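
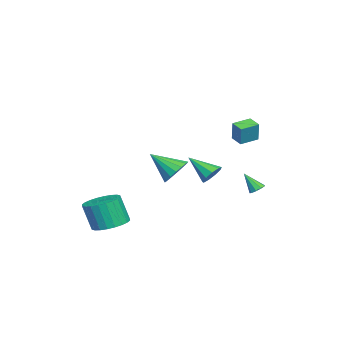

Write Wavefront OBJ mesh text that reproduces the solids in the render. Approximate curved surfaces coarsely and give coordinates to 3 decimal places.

v 3.078 -3.025 -2.453
v 4.028 -2.571 -2.262
v 3.952 -3.101 -0.617
v 3.002 -3.555 -0.807
v 3.768 -2.257 -2.173
v 3.692 -2.786 -0.528
v 3.403 -2.059 -2.126
v 3.327 -2.589 -0.481
v 2.989 -2.009 -2.13
v 2.912 -2.539 -0.484
v 2.588 -2.113 -2.182
v 2.511 -2.643 -0.537
v 2.262 -2.357 -2.275
v 2.185 -2.886 -0.63
v 2.06 -2.702 -2.396
v 1.983 -3.231 -0.751
v 2.013 -3.096 -2.525
v 1.936 -3.626 -0.88
v 2.128 -3.479 -2.643
v 2.052 -4.009 -0.998
v 2.388 -3.794 -2.732
v 2.312 -4.323 -1.087
v 2.753 -3.991 -2.779
v 2.677 -4.521 -1.134
v 3.168 -4.041 -2.776
v 3.091 -4.571 -1.13
v 3.569 -3.937 -2.723
v 3.492 -4.467 -1.078
v 3.895 -3.694 -2.63
v 3.818 -4.223 -0.985
v 4.097 -3.349 -2.509
v 4.02 -3.878 -0.864
v 4.144 -2.954 -2.38
v 4.067 -3.484 -0.735
v 0.298 2.936 3.243
v 0.658 3.02 4.427
v -0.436 3.765 3.408
v -0.077 3.849 4.592
v 0.877 3.491 3.028
v 1.236 3.575 4.212
v 0.142 4.32 3.193
v 0.502 4.404 4.377
v 1.628 0.214 1.04
v 2.079 -0.328 0.418
v 1.432 -1.254 2.18
v 2.408 -0.169 0.681
v 2.558 0.078 1.025
v 2.496 0.357 1.373
v 2.234 0.603 1.644
v 1.834 0.76 1.777
v 1.387 0.792 1.741
v 0.995 0.691 1.545
v 0.748 0.482 1.232
v 0.703 0.211 0.876
v 0.87 -0.059 0.557
v 1.21 -0.266 0.349
v 1.647 -0.364 0.299
v -2.947 1.326 -0.728
v -2.712 1.722 -0.11
v -3.393 -0.086 0.348
v -3.223 1.815 -0.2
v -3.605 1.679 -0.537
v -3.679 1.378 -0.962
v -3.411 1.053 -1.278
v -2.926 0.856 -1.337
v -2.451 0.879 -1.11
v -2.209 1.111 -0.704
v -2.312 1.444 -0.309
v -2.784 3.888 -1.579
v -2.369 3.628 -1.721
v -2.896 3.112 -0.481
v -2.277 3.898 -1.521
v -2.423 4.164 -1.348
v -2.738 4.301 -1.283
v -3.074 4.244 -1.358
v -3.274 4.021 -1.536
v -3.245 3.736 -1.734
v -3.001 3.522 -1.86
v -2.654 3.479 -1.855
f 2 1 5
f 2 5 3
f 3 5 6
f 3 6 4
f 5 1 7
f 5 7 6
f 6 7 8
f 6 8 4
f 7 1 9
f 7 9 8
f 8 9 10
f 8 10 4
f 9 1 11
f 9 11 10
f 10 11 12
f 10 12 4
f 11 1 13
f 11 13 12
f 12 13 14
f 12 14 4
f 13 1 15
f 13 15 14
f 14 15 16
f 14 16 4
f 15 1 17
f 15 17 16
f 16 17 18
f 16 18 4
f 17 1 19
f 17 19 18
f 18 19 20
f 18 20 4
f 19 1 21
f 19 21 20
f 20 21 22
f 20 22 4
f 21 1 23
f 21 23 22
f 22 23 24
f 22 24 4
f 23 1 25
f 23 25 24
f 24 25 26
f 24 26 4
f 25 1 27
f 25 27 26
f 26 27 28
f 26 28 4
f 27 1 29
f 27 29 28
f 28 29 30
f 28 30 4
f 29 1 31
f 29 31 30
f 30 31 32
f 30 32 4
f 31 1 33
f 31 33 32
f 32 33 34
f 32 34 4
f 33 1 2
f 33 2 34
f 34 2 3
f 34 3 4
f 36 38 35
f 39 36 35
f 35 38 37
f 37 39 35
f 36 42 38
f 40 36 39
f 40 42 36
f 38 42 37
f 41 39 37
f 37 42 41
f 41 40 39
f 42 40 41
f 44 43 46
f 44 46 45
f 46 43 47
f 46 47 45
f 47 43 48
f 47 48 45
f 48 43 49
f 48 49 45
f 49 43 50
f 49 50 45
f 50 43 51
f 50 51 45
f 51 43 52
f 51 52 45
f 52 43 53
f 52 53 45
f 53 43 54
f 53 54 45
f 54 43 55
f 54 55 45
f 55 43 56
f 55 56 45
f 56 43 57
f 56 57 45
f 57 43 44
f 57 44 45
f 59 58 61
f 59 61 60
f 61 58 62
f 61 62 60
f 62 58 63
f 62 63 60
f 63 58 64
f 63 64 60
f 64 58 65
f 64 65 60
f 65 58 66
f 65 66 60
f 66 58 67
f 66 67 60
f 67 58 68
f 67 68 60
f 68 58 59
f 68 59 60
f 70 69 72
f 70 72 71
f 72 69 73
f 72 73 71
f 73 69 74
f 73 74 71
f 74 69 75
f 74 75 71
f 75 69 76
f 75 76 71
f 76 69 77
f 76 77 71
f 77 69 78
f 77 78 71
f 78 69 79
f 78 79 71
f 79 69 70
f 79 70 71



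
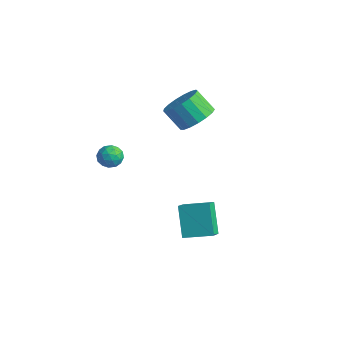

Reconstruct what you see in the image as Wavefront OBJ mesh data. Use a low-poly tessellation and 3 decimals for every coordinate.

v 1.032 0.308 2.061
v 1.722 0.67 2.766
v 0.837 0.293 3.824
v 0.148 -0.068 3.119
v 1.432 1.068 2.665
v 0.547 0.691 3.724
v 1.051 1.292 2.427
v 0.166 0.916 3.485
v 0.666 1.291 2.104
v -0.219 0.914 3.162
v 0.364 1.065 1.772
v -0.521 0.688 2.83
v 0.216 0.665 1.505
v -0.669 0.288 2.564
v 0.255 0.184 1.366
v -0.63 -0.193 2.425
v 0.472 -0.269 1.386
v -0.413 -0.646 2.445
v 0.817 -0.59 1.561
v -0.068 -0.966 2.619
v 1.212 -0.704 1.85
v 0.327 -1.081 2.908
v 1.565 -0.587 2.188
v 0.681 -0.964 3.246
v 1.797 -0.265 2.496
v 0.912 -0.642 3.554
v 1.853 0.189 2.705
v 0.968 -0.188 3.763
v 2.134 -1.499 -2.877
v 2.645 -2.235 -2.274
v 3.242 -0.443 -2.525
v 3.752 -1.18 -1.922
v 3.128 -2.04 -4.378
v 3.638 -2.777 -3.775
v 4.235 -0.985 -4.026
v 4.746 -1.721 -3.423
v -1.259 -3.259 0.216
v -0.808 -3.229 -0.338
v -0.772 -4.251 0.558
v -0.321 -4.221 0.004
v -0.262 -3.75 0.539
v -0.563 -3.137 0.328
v -1.017 -4.343 -0.108
v -1.318 -3.73 -0.319
v -0.659 -3.898 -0.538
v -0.192 -3.532 -0.139
v -1.388 -3.948 0.359
v -0.921 -3.582 0.758
v -1.077 -3.157 -0.091
v -0.503 -4.323 0.311
v -0.469 -4.047 0.625
v -0.204 -4.028 0.299
v -0.933 -3.103 0.3
v -0.668 -3.085 -0.025
v -0.347 -3.391 0.49
v -0.912 -4.395 0.245
v -0.647 -4.377 -0.08
v -1.376 -3.452 -0.079
v -1.111 -3.433 -0.405
v -1.233 -4.089 -0.27
v -0.724 -3.533 -0.534
v -0.437 -4.116 -0.334
v -0.846 -4.188 -0.399
v -1.023 -3.827 -0.523
v -0.449 -3.317 -0.299
v -0.163 -3.9 -0.099
v -0.128 -3.624 0.216
v -0.305 -3.263 0.092
v -0.361 -3.711 -0.417
v -1.417 -3.58 0.319
v -1.131 -4.163 0.519
v -1.275 -4.217 0.128
v -1.452 -3.856 0.004
v -1.143 -3.364 0.554
v -0.856 -3.947 0.754
v -0.557 -3.653 0.743
v -0.734 -3.292 0.619
v -1.219 -3.769 0.637
f 2 1 5
f 2 5 3
f 3 5 6
f 3 6 4
f 5 1 7
f 5 7 6
f 6 7 8
f 6 8 4
f 7 1 9
f 7 9 8
f 8 9 10
f 8 10 4
f 9 1 11
f 9 11 10
f 10 11 12
f 10 12 4
f 11 1 13
f 11 13 12
f 12 13 14
f 12 14 4
f 13 1 15
f 13 15 14
f 14 15 16
f 14 16 4
f 15 1 17
f 15 17 16
f 16 17 18
f 16 18 4
f 17 1 19
f 17 19 18
f 18 19 20
f 18 20 4
f 19 1 21
f 19 21 20
f 20 21 22
f 20 22 4
f 21 1 23
f 21 23 22
f 22 23 24
f 22 24 4
f 23 1 25
f 23 25 24
f 24 25 26
f 24 26 4
f 25 1 27
f 25 27 26
f 26 27 28
f 26 28 4
f 27 1 2
f 27 2 28
f 28 2 3
f 28 3 4
f 30 32 29
f 33 30 29
f 29 32 31
f 31 33 29
f 30 36 32
f 34 30 33
f 34 36 30
f 32 36 31
f 35 33 31
f 31 36 35
f 35 34 33
f 36 34 35
f 37 74 53
f 74 48 77
f 53 77 42
f 74 77 53
f 37 53 49
f 53 42 54
f 49 54 38
f 53 54 49
f 37 49 58
f 49 38 59
f 58 59 44
f 49 59 58
f 37 58 70
f 58 44 73
f 70 73 47
f 58 73 70
f 37 70 74
f 70 47 78
f 74 78 48
f 70 78 74
f 38 54 65
f 54 42 68
f 65 68 46
f 54 68 65
f 42 77 55
f 77 48 76
f 55 76 41
f 77 76 55
f 48 78 75
f 78 47 71
f 75 71 39
f 78 71 75
f 47 73 72
f 73 44 60
f 72 60 43
f 73 60 72
f 44 59 64
f 59 38 61
f 64 61 45
f 59 61 64
f 40 66 52
f 66 46 67
f 52 67 41
f 66 67 52
f 40 52 50
f 52 41 51
f 50 51 39
f 52 51 50
f 40 50 57
f 50 39 56
f 57 56 43
f 50 56 57
f 40 57 62
f 57 43 63
f 62 63 45
f 57 63 62
f 40 62 66
f 62 45 69
f 66 69 46
f 62 69 66
f 41 67 55
f 67 46 68
f 55 68 42
f 67 68 55
f 39 51 75
f 51 41 76
f 75 76 48
f 51 76 75
f 43 56 72
f 56 39 71
f 72 71 47
f 56 71 72
f 45 63 64
f 63 43 60
f 64 60 44
f 63 60 64
f 46 69 65
f 69 45 61
f 65 61 38
f 69 61 65



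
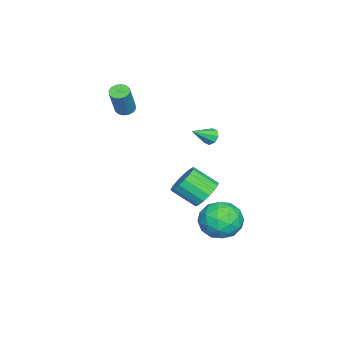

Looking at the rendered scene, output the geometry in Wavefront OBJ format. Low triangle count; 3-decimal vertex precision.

v 3.681 2.978 -1.724
v 4.596 3.084 -1.098
v 3.044 1.736 -0.582
v 3.959 1.842 0.044
v 3.219 2.674 -0.007
v 3.613 3.442 -0.713
v 4.027 1.378 -0.967
v 4.421 2.146 -1.673
v 4.81 2.096 -0.63
v 4.311 2.897 -0.037
v 3.329 1.923 -1.643
v 2.83 2.724 -1.05
v 4.194 3.14 -1.511
v 3.446 1.68 -0.169
v 3.011 2.169 -0.199
v 3.549 2.232 0.169
v 3.616 3.35 -1.285
v 4.154 3.413 -0.917
v 3.345 3.172 -0.276
v 3.486 1.407 -0.763
v 4.024 1.47 -0.395
v 4.091 2.588 -1.849
v 4.629 2.651 -1.481
v 4.295 1.648 -1.404
v 4.858 2.622 -0.868
v 4.484 1.892 -0.197
v 4.524 1.619 -0.791
v 4.755 2.07 -1.206
v 4.565 3.093 -0.519
v 4.191 2.362 0.152
v 3.756 2.851 0.122
v 3.987 3.303 -0.293
v 4.691 2.511 -0.244
v 3.449 2.458 -1.832
v 3.075 1.727 -1.161
v 3.653 1.517 -1.387
v 3.884 1.969 -1.802
v 3.156 2.928 -1.483
v 2.782 2.198 -0.812
v 2.885 2.75 -0.474
v 3.116 3.201 -0.889
v 2.949 2.309 -1.436
v 0.301 0.847 2.462
v 0.666 1.162 2.329
v 1.139 0.173 3.158
v 0.488 1.271 2.649
v 0.2 1.132 2.86
v -0.028 0.826 2.838
v -0.063 0.532 2.596
v 0.115 0.422 2.276
v 0.402 0.561 2.064
v 0.63 0.868 2.086
v -0.937 0.301 -2.338
v -0.556 0.805 -1.697
v -0.482 -0.417 -0.78
v -0.863 -0.921 -1.422
v -0.978 0.839 -1.618
v -0.904 -0.383 -0.701
v -1.391 0.75 -1.704
v -1.317 -0.473 -0.787
v -1.7 0.558 -1.935
v -1.626 -0.665 -1.018
v -1.833 0.307 -2.259
v -1.759 -0.916 -1.342
v -1.762 0.055 -2.601
v -1.688 -1.168 -1.684
v -1.501 -0.141 -2.882
v -1.427 -1.363 -1.965
v -1.112 -0.235 -3.04
v -1.038 -1.458 -2.123
v -0.682 -0.207 -3.036
v -0.608 -1.429 -2.119
v -0.31 -0.062 -2.873
v -0.236 -1.284 -1.956
v -0.083 0.166 -2.587
v -0.009 -1.056 -1.67
v -0.051 0.425 -2.245
v 0.023 -0.797 -1.328
v -0.222 0.656 -1.923
v -0.148 -0.567 -1.006
v -1.045 -3.856 2.897
v -0.773 -4.275 2.754
v 0.078 -4.263 4.34
v -0.195 -3.844 4.483
v -0.625 -4.065 2.673
v 0.226 -4.053 4.259
v -0.59 -3.798 2.652
v 0.261 -3.787 4.239
v -0.677 -3.548 2.697
v 0.174 -3.536 4.283
v -0.863 -3.379 2.795
v -0.012 -3.368 4.382
v -1.097 -3.339 2.921
v -0.247 -3.328 4.507
v -1.318 -3.437 3.04
v -0.467 -3.425 4.626
v -1.466 -3.647 3.121
v -0.615 -3.635 4.707
v -1.501 -3.913 3.141
v -0.65 -3.902 4.728
v -1.414 -4.164 3.097
v -0.563 -4.152 4.683
v -1.228 -4.332 2.998
v -0.377 -4.321 4.585
v -0.993 -4.372 2.873
v -0.143 -4.361 4.459
f 1 38 17
f 38 12 41
f 17 41 6
f 38 41 17
f 1 17 13
f 17 6 18
f 13 18 2
f 17 18 13
f 1 13 22
f 13 2 23
f 22 23 8
f 13 23 22
f 1 22 34
f 22 8 37
f 34 37 11
f 22 37 34
f 1 34 38
f 34 11 42
f 38 42 12
f 34 42 38
f 2 18 29
f 18 6 32
f 29 32 10
f 18 32 29
f 6 41 19
f 41 12 40
f 19 40 5
f 41 40 19
f 12 42 39
f 42 11 35
f 39 35 3
f 42 35 39
f 11 37 36
f 37 8 24
f 36 24 7
f 37 24 36
f 8 23 28
f 23 2 25
f 28 25 9
f 23 25 28
f 4 30 16
f 30 10 31
f 16 31 5
f 30 31 16
f 4 16 14
f 16 5 15
f 14 15 3
f 16 15 14
f 4 14 21
f 14 3 20
f 21 20 7
f 14 20 21
f 4 21 26
f 21 7 27
f 26 27 9
f 21 27 26
f 4 26 30
f 26 9 33
f 30 33 10
f 26 33 30
f 5 31 19
f 31 10 32
f 19 32 6
f 31 32 19
f 3 15 39
f 15 5 40
f 39 40 12
f 15 40 39
f 7 20 36
f 20 3 35
f 36 35 11
f 20 35 36
f 9 27 28
f 27 7 24
f 28 24 8
f 27 24 28
f 10 33 29
f 33 9 25
f 29 25 2
f 33 25 29
f 44 43 46
f 44 46 45
f 46 43 47
f 46 47 45
f 47 43 48
f 47 48 45
f 48 43 49
f 48 49 45
f 49 43 50
f 49 50 45
f 50 43 51
f 50 51 45
f 51 43 52
f 51 52 45
f 52 43 44
f 52 44 45
f 54 53 57
f 54 57 55
f 55 57 58
f 55 58 56
f 57 53 59
f 57 59 58
f 58 59 60
f 58 60 56
f 59 53 61
f 59 61 60
f 60 61 62
f 60 62 56
f 61 53 63
f 61 63 62
f 62 63 64
f 62 64 56
f 63 53 65
f 63 65 64
f 64 65 66
f 64 66 56
f 65 53 67
f 65 67 66
f 66 67 68
f 66 68 56
f 67 53 69
f 67 69 68
f 68 69 70
f 68 70 56
f 69 53 71
f 69 71 70
f 70 71 72
f 70 72 56
f 71 53 73
f 71 73 72
f 72 73 74
f 72 74 56
f 73 53 75
f 73 75 74
f 74 75 76
f 74 76 56
f 75 53 77
f 75 77 76
f 76 77 78
f 76 78 56
f 77 53 79
f 77 79 78
f 78 79 80
f 78 80 56
f 79 53 54
f 79 54 80
f 80 54 55
f 80 55 56
f 82 81 85
f 82 85 83
f 83 85 86
f 83 86 84
f 85 81 87
f 85 87 86
f 86 87 88
f 86 88 84
f 87 81 89
f 87 89 88
f 88 89 90
f 88 90 84
f 89 81 91
f 89 91 90
f 90 91 92
f 90 92 84
f 91 81 93
f 91 93 92
f 92 93 94
f 92 94 84
f 93 81 95
f 93 95 94
f 94 95 96
f 94 96 84
f 95 81 97
f 95 97 96
f 96 97 98
f 96 98 84
f 97 81 99
f 97 99 98
f 98 99 100
f 98 100 84
f 99 81 101
f 99 101 100
f 100 101 102
f 100 102 84
f 101 81 103
f 101 103 102
f 102 103 104
f 102 104 84
f 103 81 105
f 103 105 104
f 104 105 106
f 104 106 84
f 105 81 82
f 105 82 106
f 106 82 83
f 106 83 84



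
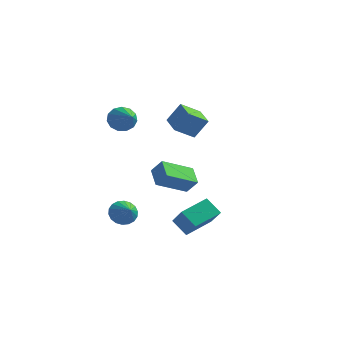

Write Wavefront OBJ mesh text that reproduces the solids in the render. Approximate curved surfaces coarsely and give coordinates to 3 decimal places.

v 0.958 -1.842 -4.47
v 0.112 -1.809 -3.677
v 1.52 -0.342 -3.933
v 0.674 -0.308 -3.14
v 1.986 -2.632 -3.34
v 1.14 -2.598 -2.547
v 2.548 -1.131 -2.803
v 1.702 -1.098 -2.01
v -1.921 1.628 1.236
v -1.317 2.041 2.383
v -3.018 2.612 1.46
v -2.413 3.025 2.606
v -1.247 2.535 0.554
v -0.642 2.948 1.7
v -2.343 3.519 0.777
v -1.739 3.932 1.924
v -3.153 -1.412 2.677
v -2.632 -1.122 2.129
v -1.747 -2.568 3.403
v -2.598 -0.851 2.494
v -2.74 -0.758 2.918
v -3.014 -0.873 3.265
v -3.331 -1.158 3.425
v -3.593 -1.525 3.347
v -3.714 -1.855 3.057
v -3.658 -2.045 2.646
v -3.441 -2.034 2.244
v -3.133 -1.825 1.98
v -2.831 -1.485 1.937
v -1.974 -3.145 -3.094
v -1.427 -2.675 -3.417
v -1.166 -3.695 -2.526
v -1.516 -2.503 -3.124
v -1.695 -2.457 -2.825
v -1.93 -2.548 -2.58
v -2.173 -2.757 -2.436
v -2.377 -3.043 -2.423
v -2.501 -3.349 -2.542
v -2.521 -3.615 -2.771
v -2.432 -3.788 -3.064
v -2.253 -3.834 -3.363
v -2.018 -3.743 -3.609
v -1.775 -3.534 -3.753
v -1.571 -3.248 -3.766
v -1.447 -2.941 -3.646
v 0.925 -4.619 -0.023
v 0.189 -3.891 0.543
v 1.779 -3.134 -0.822
v 1.043 -2.406 -0.255
v 1.537 -4.574 0.715
v 0.801 -3.846 1.282
v 2.391 -3.089 -0.083
v 1.655 -2.361 0.483
f 2 4 1
f 5 2 1
f 1 4 3
f 3 5 1
f 2 8 4
f 6 2 5
f 6 8 2
f 4 8 3
f 7 5 3
f 3 8 7
f 7 6 5
f 8 6 7
f 10 12 9
f 13 10 9
f 9 12 11
f 11 13 9
f 10 16 12
f 14 10 13
f 14 16 10
f 12 16 11
f 15 13 11
f 11 16 15
f 15 14 13
f 16 14 15
f 18 17 20
f 18 20 19
f 20 17 21
f 20 21 19
f 21 17 22
f 21 22 19
f 22 17 23
f 22 23 19
f 23 17 24
f 23 24 19
f 24 17 25
f 24 25 19
f 25 17 26
f 25 26 19
f 26 17 27
f 26 27 19
f 27 17 28
f 27 28 19
f 28 17 29
f 28 29 19
f 29 17 18
f 29 18 19
f 31 30 33
f 31 33 32
f 33 30 34
f 33 34 32
f 34 30 35
f 34 35 32
f 35 30 36
f 35 36 32
f 36 30 37
f 36 37 32
f 37 30 38
f 37 38 32
f 38 30 39
f 38 39 32
f 39 30 40
f 39 40 32
f 40 30 41
f 40 41 32
f 41 30 42
f 41 42 32
f 42 30 43
f 42 43 32
f 43 30 44
f 43 44 32
f 44 30 45
f 44 45 32
f 45 30 31
f 45 31 32
f 47 49 46
f 50 47 46
f 46 49 48
f 48 50 46
f 47 53 49
f 51 47 50
f 51 53 47
f 49 53 48
f 52 50 48
f 48 53 52
f 52 51 50
f 53 51 52



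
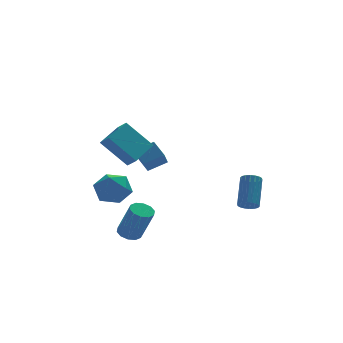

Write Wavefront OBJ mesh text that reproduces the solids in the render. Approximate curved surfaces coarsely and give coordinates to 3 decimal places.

v 3.012 -2.747 -3.673
v 3.494 -3.12 -3.564
v 4.171 -1.807 -2.057
v 3.688 -1.433 -2.167
v 3.592 -2.949 -3.757
v 4.268 -1.636 -2.25
v 3.575 -2.737 -3.934
v 4.251 -1.424 -2.427
v 3.446 -2.528 -4.059
v 4.122 -1.215 -2.552
v 3.231 -2.362 -4.107
v 3.907 -1.048 -2.6
v 2.973 -2.271 -4.07
v 3.649 -0.958 -2.563
v 2.723 -2.275 -3.954
v 3.399 -0.962 -2.447
v 2.529 -2.373 -3.783
v 3.206 -1.06 -2.276
v 2.432 -2.544 -3.59
v 3.108 -1.231 -2.083
v 2.449 -2.756 -3.413
v 3.125 -1.443 -1.906
v 2.578 -2.965 -3.288
v 3.254 -1.652 -1.781
v 2.793 -3.132 -3.24
v 3.469 -1.818 -1.733
v 3.051 -3.222 -3.277
v 3.727 -1.909 -1.77
v 3.301 -3.218 -3.393
v 3.977 -1.905 -1.886
v -3.942 -2.93 -4.706
v -3.417 -3.325 -5
v -2.933 -4.146 -3.028
v -3.458 -3.75 -2.734
v -3.243 -2.934 -4.879
v -2.759 -3.755 -2.907
v -3.336 -2.541 -4.693
v -2.852 -3.361 -2.721
v -3.661 -2.296 -4.511
v -3.177 -3.117 -2.539
v -4.093 -2.293 -4.404
v -3.609 -3.114 -2.432
v -4.467 -2.534 -4.412
v -3.983 -3.355 -2.44
v -4.641 -2.925 -4.533
v -4.157 -3.746 -2.561
v -4.548 -3.319 -4.719
v -4.064 -4.139 -2.747
v -4.223 -3.563 -4.901
v -3.739 -4.384 -2.929
v -3.791 -3.566 -5.008
v -3.307 -4.387 -3.036
v -4.262 2.837 -3.265
v -3.303 3.407 -2.745
v -3.017 1.793 -4.415
v -2.058 2.363 -3.895
v -2.729 1.567 -3.24
v -3.499 2.212 -2.529
v -2.821 2.988 -4.631
v -3.591 3.633 -3.92
v -2.413 3.501 -3.589
v -2.356 2.622 -2.73
v -3.964 2.578 -4.43
v -3.907 1.699 -3.571
v -5.048 -1.317 1.584
v -4.758 -1.949 2.107
v -3.696 -0.193 2.192
v -3.406 -0.826 2.714
v -3.734 -2.034 -0.014
v -3.444 -2.667 0.508
v -2.382 -0.911 0.593
v -2.092 -1.543 1.116
v -1.323 1.835 -2.135
v -1.769 1.106 -1.265
v -1.606 2.852 -1.429
v -2.052 2.123 -0.558
v -0.148 1.777 -1.582
v -0.594 1.048 -0.711
v -0.431 2.794 -0.875
v -0.877 2.065 -0.005
f 2 1 5
f 2 5 3
f 3 5 6
f 3 6 4
f 5 1 7
f 5 7 6
f 6 7 8
f 6 8 4
f 7 1 9
f 7 9 8
f 8 9 10
f 8 10 4
f 9 1 11
f 9 11 10
f 10 11 12
f 10 12 4
f 11 1 13
f 11 13 12
f 12 13 14
f 12 14 4
f 13 1 15
f 13 15 14
f 14 15 16
f 14 16 4
f 15 1 17
f 15 17 16
f 16 17 18
f 16 18 4
f 17 1 19
f 17 19 18
f 18 19 20
f 18 20 4
f 19 1 21
f 19 21 20
f 20 21 22
f 20 22 4
f 21 1 23
f 21 23 22
f 22 23 24
f 22 24 4
f 23 1 25
f 23 25 24
f 24 25 26
f 24 26 4
f 25 1 27
f 25 27 26
f 26 27 28
f 26 28 4
f 27 1 29
f 27 29 28
f 28 29 30
f 28 30 4
f 29 1 2
f 29 2 30
f 30 2 3
f 30 3 4
f 32 31 35
f 32 35 33
f 33 35 36
f 33 36 34
f 35 31 37
f 35 37 36
f 36 37 38
f 36 38 34
f 37 31 39
f 37 39 38
f 38 39 40
f 38 40 34
f 39 31 41
f 39 41 40
f 40 41 42
f 40 42 34
f 41 31 43
f 41 43 42
f 42 43 44
f 42 44 34
f 43 31 45
f 43 45 44
f 44 45 46
f 44 46 34
f 45 31 47
f 45 47 46
f 46 47 48
f 46 48 34
f 47 31 49
f 47 49 48
f 48 49 50
f 48 50 34
f 49 31 51
f 49 51 50
f 50 51 52
f 50 52 34
f 51 31 32
f 51 32 52
f 52 32 33
f 52 33 34
f 53 64 58
f 53 58 54
f 53 54 60
f 53 60 63
f 53 63 64
f 54 58 62
f 58 64 57
f 64 63 55
f 63 60 59
f 60 54 61
f 56 62 57
f 56 57 55
f 56 55 59
f 56 59 61
f 56 61 62
f 57 62 58
f 55 57 64
f 59 55 63
f 61 59 60
f 62 61 54
f 66 68 65
f 69 66 65
f 65 68 67
f 67 69 65
f 66 72 68
f 70 66 69
f 70 72 66
f 68 72 67
f 71 69 67
f 67 72 71
f 71 70 69
f 72 70 71
f 74 76 73
f 77 74 73
f 73 76 75
f 75 77 73
f 74 80 76
f 78 74 77
f 78 80 74
f 76 80 75
f 79 77 75
f 75 80 79
f 79 78 77
f 80 78 79



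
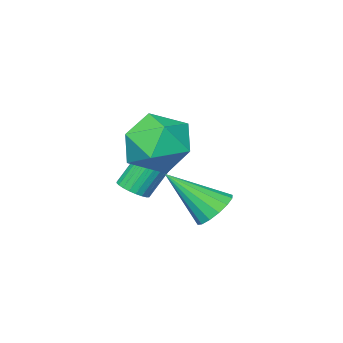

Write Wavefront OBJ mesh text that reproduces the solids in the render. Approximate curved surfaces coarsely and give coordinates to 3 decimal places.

v -2.073 -0.186 -0.994
v -1.615 -0.031 -0.753
v -2.45 0.241 0.656
v -2.907 0.086 0.414
v -1.685 0.153 -0.83
v -2.52 0.424 0.579
v -1.814 0.284 -0.932
v -2.649 0.556 0.477
v -1.983 0.344 -1.043
v -2.818 0.616 0.365
v -2.165 0.324 -1.147
v -3 0.595 0.262
v -2.333 0.226 -1.228
v -3.168 0.497 0.181
v -2.461 0.065 -1.273
v -3.296 0.336 0.136
v -2.531 -0.134 -1.276
v -3.365 0.137 0.133
v -2.53 -0.341 -1.236
v -3.365 -0.069 0.173
v -2.46 -0.524 -1.159
v -3.295 -0.253 0.25
v -2.331 -0.656 -1.057
v -3.166 -0.384 0.352
v -2.162 -0.716 -0.945
v -2.997 -0.444 0.463
v -1.98 -0.695 -0.842
v -2.815 -0.424 0.567
v -1.812 -0.597 -0.761
v -2.647 -0.326 0.648
v -1.684 -0.436 -0.716
v -2.519 -0.165 0.693
v -1.615 -0.237 -0.713
v -2.449 0.034 0.696
v -2.218 3.302 -0.559
v -1.624 3.479 -0.861
v -1.282 2.318 0.699
v -1.683 3.734 -0.618
v -1.886 3.873 -0.359
v -2.178 3.858 -0.153
v -2.48 3.695 -0.056
v -2.712 3.426 -0.094
v -2.812 3.124 -0.256
v -2.752 2.869 -0.5
v -2.549 2.73 -0.759
v -2.257 2.745 -0.964
v -1.955 2.908 -1.061
v -1.723 3.177 -1.024
v -2.893 1.285 1.85
v -2.355 2.046 1.182
v -1.745 -0.046 1.258
v -1.207 0.715 0.59
v -1.111 0.784 1.73
v -1.82 1.607 2.096
v -2.28 0.393 0.344
v -2.989 1.216 0.71
v -1.976 1.495 0.252
v -1.254 1.736 1.108
v -2.846 0.264 1.332
v -2.124 0.505 2.188
f 2 1 5
f 2 5 3
f 3 5 6
f 3 6 4
f 5 1 7
f 5 7 6
f 6 7 8
f 6 8 4
f 7 1 9
f 7 9 8
f 8 9 10
f 8 10 4
f 9 1 11
f 9 11 10
f 10 11 12
f 10 12 4
f 11 1 13
f 11 13 12
f 12 13 14
f 12 14 4
f 13 1 15
f 13 15 14
f 14 15 16
f 14 16 4
f 15 1 17
f 15 17 16
f 16 17 18
f 16 18 4
f 17 1 19
f 17 19 18
f 18 19 20
f 18 20 4
f 19 1 21
f 19 21 20
f 20 21 22
f 20 22 4
f 21 1 23
f 21 23 22
f 22 23 24
f 22 24 4
f 23 1 25
f 23 25 24
f 24 25 26
f 24 26 4
f 25 1 27
f 25 27 26
f 26 27 28
f 26 28 4
f 27 1 29
f 27 29 28
f 28 29 30
f 28 30 4
f 29 1 31
f 29 31 30
f 30 31 32
f 30 32 4
f 31 1 33
f 31 33 32
f 32 33 34
f 32 34 4
f 33 1 2
f 33 2 34
f 34 2 3
f 34 3 4
f 36 35 38
f 36 38 37
f 38 35 39
f 38 39 37
f 39 35 40
f 39 40 37
f 40 35 41
f 40 41 37
f 41 35 42
f 41 42 37
f 42 35 43
f 42 43 37
f 43 35 44
f 43 44 37
f 44 35 45
f 44 45 37
f 45 35 46
f 45 46 37
f 46 35 47
f 46 47 37
f 47 35 48
f 47 48 37
f 48 35 36
f 48 36 37
f 49 60 54
f 49 54 50
f 49 50 56
f 49 56 59
f 49 59 60
f 50 54 58
f 54 60 53
f 60 59 51
f 59 56 55
f 56 50 57
f 52 58 53
f 52 53 51
f 52 51 55
f 52 55 57
f 52 57 58
f 53 58 54
f 51 53 60
f 55 51 59
f 57 55 56
f 58 57 50



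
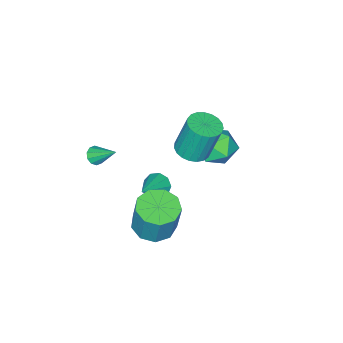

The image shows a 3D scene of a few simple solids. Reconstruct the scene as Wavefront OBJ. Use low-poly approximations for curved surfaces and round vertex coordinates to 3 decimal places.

v -3.616 2.783 -2.172
v -2.72 2.344 -1.63
v -4.74 1.996 -0.95
v -3.844 1.557 -0.408
v -4.029 2.677 -0.384
v -3.334 3.163 -1.139
v -4.126 1.177 -1.441
v -3.431 1.663 -2.196
v -3.035 1.351 -1.178
v -2.975 2.278 -0.526
v -4.485 2.062 -2.054
v -4.425 2.989 -1.402
v -1.696 2.387 0.219
v -1.035 1.858 0.459
v -1.363 2.364 2.481
v -2.024 2.893 2.241
v -0.862 2.177 0.407
v -1.191 2.682 2.429
v -0.834 2.531 0.323
v -1.162 3.037 2.345
v -0.955 2.861 0.221
v -1.283 3.367 2.243
v -1.203 3.109 0.118
v -1.532 3.615 2.14
v -1.537 3.232 0.033
v -1.866 3.738 2.055
v -1.899 3.209 -0.02
v -2.227 3.715 2.002
v -2.225 3.044 -0.031
v -2.553 3.55 1.991
v -2.46 2.765 0
v -2.788 3.271 2.022
v -2.562 2.421 0.07
v -2.891 2.927 2.092
v -2.515 2.071 0.165
v -2.844 2.577 2.187
v -2.326 1.775 0.27
v -2.655 2.281 2.292
v -2.028 1.586 0.366
v -2.357 2.092 2.387
v -1.673 1.535 0.436
v -2.001 2.04 2.458
v -1.321 1.631 0.469
v -1.65 2.137 2.491
v 1.381 2.773 -2.97
v 2.098 3.529 -3.255
v 2.335 4.043 -1.295
v 1.619 3.287 -1.01
v 1.417 3.816 -3.248
v 1.655 4.33 -1.288
v 0.72 3.615 -3.111
v 0.957 4.129 -1.151
v 0.332 3.02 -2.908
v 0.569 3.534 -0.948
v 0.435 2.31 -2.734
v 0.672 2.823 -0.774
v 0.981 1.816 -2.671
v 1.218 2.33 -0.711
v 1.714 1.77 -2.747
v 1.951 2.284 -0.787
v 2.292 2.194 -2.928
v 2.529 2.707 -0.968
v 2.443 2.888 -3.129
v 2.681 3.402 -1.169
v -1.018 0.785 -3.328
v -0.606 0.715 -3.914
v 0.498 1.195 -2.312
v -0.761 1.181 -3.871
v -1.036 1.461 -3.574
v -1.302 1.426 -3.162
v -1.436 1.09 -2.827
v -1.374 0.612 -2.726
v -1.146 0.215 -2.907
v -0.858 0.085 -3.285
v -0.645 0.282 -3.682
v 2.569 0.314 1.616
v 2.911 0.094 1.94
v 2.411 1.466 2.564
v 3.074 0.283 1.738
v 3.044 0.484 1.489
v 2.833 0.62 1.288
v 2.521 0.64 1.213
v 2.228 0.535 1.291
v 2.065 0.346 1.494
v 2.095 0.144 1.743
v 2.306 0.008 1.943
v 2.617 -0.011 2.019
f 1 12 6
f 1 6 2
f 1 2 8
f 1 8 11
f 1 11 12
f 2 6 10
f 6 12 5
f 12 11 3
f 11 8 7
f 8 2 9
f 4 10 5
f 4 5 3
f 4 3 7
f 4 7 9
f 4 9 10
f 5 10 6
f 3 5 12
f 7 3 11
f 9 7 8
f 10 9 2
f 14 13 17
f 14 17 15
f 15 17 18
f 15 18 16
f 17 13 19
f 17 19 18
f 18 19 20
f 18 20 16
f 19 13 21
f 19 21 20
f 20 21 22
f 20 22 16
f 21 13 23
f 21 23 22
f 22 23 24
f 22 24 16
f 23 13 25
f 23 25 24
f 24 25 26
f 24 26 16
f 25 13 27
f 25 27 26
f 26 27 28
f 26 28 16
f 27 13 29
f 27 29 28
f 28 29 30
f 28 30 16
f 29 13 31
f 29 31 30
f 30 31 32
f 30 32 16
f 31 13 33
f 31 33 32
f 32 33 34
f 32 34 16
f 33 13 35
f 33 35 34
f 34 35 36
f 34 36 16
f 35 13 37
f 35 37 36
f 36 37 38
f 36 38 16
f 37 13 39
f 37 39 38
f 38 39 40
f 38 40 16
f 39 13 41
f 39 41 40
f 40 41 42
f 40 42 16
f 41 13 43
f 41 43 42
f 42 43 44
f 42 44 16
f 43 13 14
f 43 14 44
f 44 14 15
f 44 15 16
f 46 45 49
f 46 49 47
f 47 49 50
f 47 50 48
f 49 45 51
f 49 51 50
f 50 51 52
f 50 52 48
f 51 45 53
f 51 53 52
f 52 53 54
f 52 54 48
f 53 45 55
f 53 55 54
f 54 55 56
f 54 56 48
f 55 45 57
f 55 57 56
f 56 57 58
f 56 58 48
f 57 45 59
f 57 59 58
f 58 59 60
f 58 60 48
f 59 45 61
f 59 61 60
f 60 61 62
f 60 62 48
f 61 45 63
f 61 63 62
f 62 63 64
f 62 64 48
f 63 45 46
f 63 46 64
f 64 46 47
f 64 47 48
f 66 65 68
f 66 68 67
f 68 65 69
f 68 69 67
f 69 65 70
f 69 70 67
f 70 65 71
f 70 71 67
f 71 65 72
f 71 72 67
f 72 65 73
f 72 73 67
f 73 65 74
f 73 74 67
f 74 65 75
f 74 75 67
f 75 65 66
f 75 66 67
f 77 76 79
f 77 79 78
f 79 76 80
f 79 80 78
f 80 76 81
f 80 81 78
f 81 76 82
f 81 82 78
f 82 76 83
f 82 83 78
f 83 76 84
f 83 84 78
f 84 76 85
f 84 85 78
f 85 76 86
f 85 86 78
f 86 76 87
f 86 87 78
f 87 76 77
f 87 77 78



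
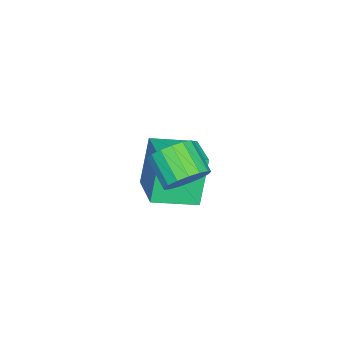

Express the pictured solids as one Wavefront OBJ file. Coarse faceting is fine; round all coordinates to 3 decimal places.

v -3.03 -1.377 -2.204
v -3.621 -1.329 -0.473
v -3.842 -0.082 -2.517
v -4.433 -0.034 -0.786
v -1.567 -0.346 -1.734
v -2.158 -0.298 -0.003
v -2.379 0.949 -2.047
v -2.97 0.997 -0.316
v -0.039 1.548 1.079
v 0.389 1.789 1.659
v -0.152 1.013 2.381
v -0.581 0.772 1.801
v 0.096 2.004 1.672
v -0.445 1.228 2.393
v -0.227 2.116 1.548
v -0.769 1.339 2.27
v -0.508 2.097 1.318
v -1.049 1.321 2.039
v -0.681 1.952 1.032
v -1.223 1.176 1.754
v -0.708 1.715 0.758
v -1.249 0.939 1.479
v -0.581 1.44 0.557
v -1.122 0.664 1.278
v -0.33 1.189 0.475
v -0.871 0.413 1.197
v -0.012 1.021 0.532
v -0.554 0.245 1.254
v 0.299 0.973 0.715
v -0.242 0.197 1.436
v 0.533 1.057 0.98
v -0.009 0.281 1.702
v 0.635 1.254 1.269
v 0.094 0.478 1.991
v 0.583 1.518 1.514
v 0.042 0.742 2.235
f 2 4 1
f 5 2 1
f 1 4 3
f 3 5 1
f 2 8 4
f 6 2 5
f 6 8 2
f 4 8 3
f 7 5 3
f 3 8 7
f 7 6 5
f 8 6 7
f 10 9 13
f 10 13 11
f 11 13 14
f 11 14 12
f 13 9 15
f 13 15 14
f 14 15 16
f 14 16 12
f 15 9 17
f 15 17 16
f 16 17 18
f 16 18 12
f 17 9 19
f 17 19 18
f 18 19 20
f 18 20 12
f 19 9 21
f 19 21 20
f 20 21 22
f 20 22 12
f 21 9 23
f 21 23 22
f 22 23 24
f 22 24 12
f 23 9 25
f 23 25 24
f 24 25 26
f 24 26 12
f 25 9 27
f 25 27 26
f 26 27 28
f 26 28 12
f 27 9 29
f 27 29 28
f 28 29 30
f 28 30 12
f 29 9 31
f 29 31 30
f 30 31 32
f 30 32 12
f 31 9 33
f 31 33 32
f 32 33 34
f 32 34 12
f 33 9 35
f 33 35 34
f 34 35 36
f 34 36 12
f 35 9 10
f 35 10 36
f 36 10 11
f 36 11 12



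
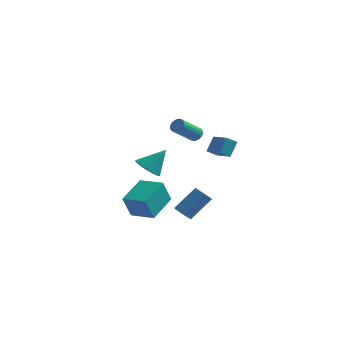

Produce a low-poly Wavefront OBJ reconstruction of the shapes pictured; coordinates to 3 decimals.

v 2.508 0.31 -0.142
v 1.963 -0.094 0.337
v 2.733 1.072 0.757
v 2.188 0.669 1.236
v 3.552 -0.549 0.324
v 3.007 -0.952 0.803
v 3.777 0.214 1.223
v 3.232 -0.19 1.702
v -2.826 3.366 -3.647
v -2.154 2.629 -3.718
v -1.834 4.134 -2.233
v -2.005 2.891 -3.965
v -1.981 3.226 -4.164
v -2.086 3.582 -4.284
v -2.303 3.906 -4.307
v -2.6 4.147 -4.229
v -2.931 4.269 -4.063
v -3.247 4.254 -3.834
v -3.498 4.104 -3.576
v -3.647 3.841 -3.329
v -3.671 3.506 -3.13
v -3.566 3.15 -3.01
v -3.349 2.826 -2.987
v -3.052 2.585 -3.064
v -2.721 2.463 -3.23
v -2.406 2.478 -3.46
v 0.024 4.538 -0.765
v 0.394 4.131 -0.872
v -0.515 2.975 0.378
v -0.884 3.382 0.485
v 0.5 4.254 -0.683
v -0.409 3.097 0.567
v 0.511 4.432 -0.509
v -0.398 3.276 0.741
v 0.426 4.632 -0.386
v -0.482 3.476 0.864
v 0.262 4.813 -0.339
v -0.647 3.657 0.912
v 0.05 4.939 -0.375
v -0.859 3.783 0.875
v -0.167 4.986 -0.489
v -1.075 3.83 0.761
v -0.345 4.945 -0.658
v -1.254 3.789 0.592
v -0.451 4.823 -0.847
v -1.36 3.666 0.403
v -0.462 4.644 -1.021
v -1.371 3.488 0.229
v -0.378 4.444 -1.144
v -1.286 3.288 0.106
v -0.213 4.263 -1.192
v -1.122 3.107 0.059
v -0.001 4.137 -1.155
v -0.91 2.981 0.095
v 0.215 4.09 -1.041
v -0.693 2.934 0.209
v 1.247 -2.885 -3.683
v 1.781 -2.941 -4.049
v 2.807 -1.951 -2.703
v 2.273 -1.895 -2.337
v 1.652 -2.675 -4.146
v 2.678 -1.685 -2.801
v 1.43 -2.458 -4.137
v 2.456 -1.468 -2.792
v 1.166 -2.338 -4.024
v 2.192 -1.348 -2.679
v 0.921 -2.343 -3.833
v 1.947 -1.353 -2.488
v 0.75 -2.473 -3.607
v 1.776 -1.483 -2.262
v 0.693 -2.697 -3.399
v 1.719 -1.707 -2.054
v 0.763 -2.964 -3.256
v 1.789 -1.974 -1.911
v 0.944 -3.213 -3.21
v 1.97 -2.223 -1.865
v 1.194 -3.387 -3.273
v 2.22 -2.397 -1.928
v 1.457 -3.446 -3.43
v 2.482 -2.456 -2.084
v 1.671 -3.376 -3.644
v 2.697 -2.386 -2.299
v 1.788 -3.194 -3.867
v 2.814 -2.204 -2.522
v -1.51 -4.345 -3.45
v -1.903 -4.74 -1.908
v -1.022 -2.4 -2.828
v -1.415 -2.794 -1.286
v 0.055 -4.826 -3.174
v -0.338 -5.22 -1.632
v 0.543 -2.88 -2.552
v 0.15 -3.275 -1.01
f 2 4 1
f 5 2 1
f 1 4 3
f 3 5 1
f 2 8 4
f 6 2 5
f 6 8 2
f 4 8 3
f 7 5 3
f 3 8 7
f 7 6 5
f 8 6 7
f 10 9 12
f 10 12 11
f 12 9 13
f 12 13 11
f 13 9 14
f 13 14 11
f 14 9 15
f 14 15 11
f 15 9 16
f 15 16 11
f 16 9 17
f 16 17 11
f 17 9 18
f 17 18 11
f 18 9 19
f 18 19 11
f 19 9 20
f 19 20 11
f 20 9 21
f 20 21 11
f 21 9 22
f 21 22 11
f 22 9 23
f 22 23 11
f 23 9 24
f 23 24 11
f 24 9 25
f 24 25 11
f 25 9 26
f 25 26 11
f 26 9 10
f 26 10 11
f 28 27 31
f 28 31 29
f 29 31 32
f 29 32 30
f 31 27 33
f 31 33 32
f 32 33 34
f 32 34 30
f 33 27 35
f 33 35 34
f 34 35 36
f 34 36 30
f 35 27 37
f 35 37 36
f 36 37 38
f 36 38 30
f 37 27 39
f 37 39 38
f 38 39 40
f 38 40 30
f 39 27 41
f 39 41 40
f 40 41 42
f 40 42 30
f 41 27 43
f 41 43 42
f 42 43 44
f 42 44 30
f 43 27 45
f 43 45 44
f 44 45 46
f 44 46 30
f 45 27 47
f 45 47 46
f 46 47 48
f 46 48 30
f 47 27 49
f 47 49 48
f 48 49 50
f 48 50 30
f 49 27 51
f 49 51 50
f 50 51 52
f 50 52 30
f 51 27 53
f 51 53 52
f 52 53 54
f 52 54 30
f 53 27 55
f 53 55 54
f 54 55 56
f 54 56 30
f 55 27 28
f 55 28 56
f 56 28 29
f 56 29 30
f 58 57 61
f 58 61 59
f 59 61 62
f 59 62 60
f 61 57 63
f 61 63 62
f 62 63 64
f 62 64 60
f 63 57 65
f 63 65 64
f 64 65 66
f 64 66 60
f 65 57 67
f 65 67 66
f 66 67 68
f 66 68 60
f 67 57 69
f 67 69 68
f 68 69 70
f 68 70 60
f 69 57 71
f 69 71 70
f 70 71 72
f 70 72 60
f 71 57 73
f 71 73 72
f 72 73 74
f 72 74 60
f 73 57 75
f 73 75 74
f 74 75 76
f 74 76 60
f 75 57 77
f 75 77 76
f 76 77 78
f 76 78 60
f 77 57 79
f 77 79 78
f 78 79 80
f 78 80 60
f 79 57 81
f 79 81 80
f 80 81 82
f 80 82 60
f 81 57 83
f 81 83 82
f 82 83 84
f 82 84 60
f 83 57 58
f 83 58 84
f 84 58 59
f 84 59 60
f 86 88 85
f 89 86 85
f 85 88 87
f 87 89 85
f 86 92 88
f 90 86 89
f 90 92 86
f 88 92 87
f 91 89 87
f 87 92 91
f 91 90 89
f 92 90 91



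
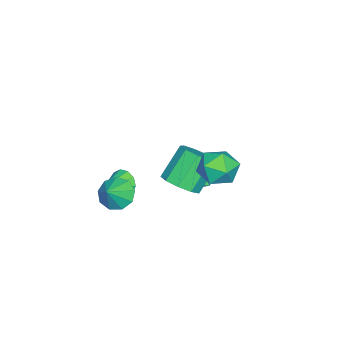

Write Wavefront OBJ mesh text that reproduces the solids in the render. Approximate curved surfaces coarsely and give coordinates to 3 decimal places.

v 2.378 -1.684 -0.608
v 3.009 -1.775 -1.326
v 3.342 -1.756 0.248
v 2.926 -1.14 -1.178
v 2.586 -0.76 -0.764
v 2.149 -0.813 -0.277
v 1.82 -1.273 0.056
v 1.752 -1.926 0.078
v 1.977 -2.466 -0.22
v 2.39 -2.64 -0.7
v 2.798 -2.367 -1.137
v 2.182 1.508 0.899
v 2.808 2.303 1.094
v 1.663 2.827 2.635
v 1.038 2.032 2.441
v 2.299 2.5 0.649
v 1.154 3.024 2.19
v 1.735 2.234 0.321
v 0.59 2.757 1.862
v 1.381 1.627 0.264
v 0.236 2.151 1.805
v 1.401 0.965 0.504
v 0.257 1.489 2.045
v 1.788 0.557 0.929
v 0.643 1.081 2.471
v 2.358 0.594 1.34
v 1.214 1.118 2.882
v 2.847 1.059 1.545
v 1.702 1.582 3.087
v 3.024 1.734 1.448
v 1.88 2.257 2.989
v 2.204 3.767 3.972
v 2.782 4.677 3.794
v 3.498 2.803 3.246
v 4.076 3.713 3.068
v 3.921 3.356 4.089
v 3.121 3.951 4.538
v 3.159 3.529 2.502
v 2.359 4.124 2.951
v 3.372 4.53 2.885
v 3.843 4.423 3.866
v 2.437 3.057 3.174
v 2.908 2.95 4.155
v -2.237 0.728 -2.678
v -1.689 0.73 -2.433
v -2.763 0.552 -1.502
v -1.84 1.112 -2.443
v -2.177 1.314 -2.563
v -2.541 1.242 -2.737
v -2.764 0.929 -2.883
v -2.74 0.523 -2.933
v -2.48 0.212 -2.864
v -2.107 0.143 -2.707
v -1.795 0.347 -2.537
v -0.373 -2.538 -2.148
v -0.014 -2.228 -2.817
v 0.893 -3.022 -1.692
v -0.007 -1.872 -2.456
v -0.14 -1.77 -1.978
v -0.362 -1.961 -1.565
v -0.588 -2.373 -1.374
v -0.732 -2.847 -1.479
v -0.739 -3.204 -1.839
v -0.606 -3.306 -2.318
v -0.384 -3.114 -2.731
v -0.157 -2.703 -2.922
f 2 1 4
f 2 4 3
f 4 1 5
f 4 5 3
f 5 1 6
f 5 6 3
f 6 1 7
f 6 7 3
f 7 1 8
f 7 8 3
f 8 1 9
f 8 9 3
f 9 1 10
f 9 10 3
f 10 1 11
f 10 11 3
f 11 1 2
f 11 2 3
f 13 12 16
f 13 16 14
f 14 16 17
f 14 17 15
f 16 12 18
f 16 18 17
f 17 18 19
f 17 19 15
f 18 12 20
f 18 20 19
f 19 20 21
f 19 21 15
f 20 12 22
f 20 22 21
f 21 22 23
f 21 23 15
f 22 12 24
f 22 24 23
f 23 24 25
f 23 25 15
f 24 12 26
f 24 26 25
f 25 26 27
f 25 27 15
f 26 12 28
f 26 28 27
f 27 28 29
f 27 29 15
f 28 12 30
f 28 30 29
f 29 30 31
f 29 31 15
f 30 12 13
f 30 13 31
f 31 13 14
f 31 14 15
f 32 43 37
f 32 37 33
f 32 33 39
f 32 39 42
f 32 42 43
f 33 37 41
f 37 43 36
f 43 42 34
f 42 39 38
f 39 33 40
f 35 41 36
f 35 36 34
f 35 34 38
f 35 38 40
f 35 40 41
f 36 41 37
f 34 36 43
f 38 34 42
f 40 38 39
f 41 40 33
f 45 44 47
f 45 47 46
f 47 44 48
f 47 48 46
f 48 44 49
f 48 49 46
f 49 44 50
f 49 50 46
f 50 44 51
f 50 51 46
f 51 44 52
f 51 52 46
f 52 44 53
f 52 53 46
f 53 44 54
f 53 54 46
f 54 44 45
f 54 45 46
f 56 55 58
f 56 58 57
f 58 55 59
f 58 59 57
f 59 55 60
f 59 60 57
f 60 55 61
f 60 61 57
f 61 55 62
f 61 62 57
f 62 55 63
f 62 63 57
f 63 55 64
f 63 64 57
f 64 55 65
f 64 65 57
f 65 55 66
f 65 66 57
f 66 55 56
f 66 56 57



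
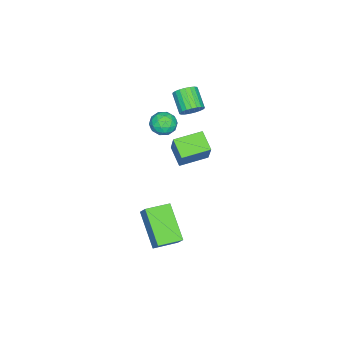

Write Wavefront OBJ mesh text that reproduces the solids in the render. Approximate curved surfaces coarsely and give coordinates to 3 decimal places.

v 0.215 0.143 0.756
v 0.889 0.581 2.128
v -0.826 1.194 0.932
v -0.152 1.632 2.304
v 0.872 0.888 0.196
v 1.546 1.326 1.568
v -0.169 1.939 0.372
v 0.505 2.377 1.744
v 0.263 0.083 3.274
v 0.658 0.629 3.514
v 1.222 -0.449 2.906
v 1.617 0.097 3.146
v 1.288 -0.337 3.609
v 0.695 -0.008 3.837
v 1.185 0.188 2.583
v 0.592 0.517 2.811
v 1.227 0.694 3.087
v 1.291 0.369 3.721
v 0.589 -0.189 2.699
v 0.653 -0.514 3.333
v 0.376 0.402 3.427
v 1.504 -0.222 2.993
v 1.311 -0.477 3.266
v 1.542 -0.157 3.407
v 0.398 0.028 3.616
v 0.63 0.349 3.757
v 1.001 -0.219 3.813
v 1.25 -0.169 2.663
v 1.482 0.152 2.804
v 0.338 0.337 3.013
v 0.569 0.657 3.154
v 0.879 0.399 2.607
v 0.943 0.762 3.317
v 1.507 0.449 3.1
v 1.253 0.503 2.769
v 0.904 0.696 2.903
v 0.98 0.571 3.689
v 1.544 0.259 3.472
v 1.351 0.003 3.745
v 1.002 0.196 3.879
v 1.315 0.609 3.438
v 0.336 -0.079 2.948
v 0.9 -0.391 2.731
v 0.878 -0.016 2.541
v 0.529 0.177 2.675
v 0.373 -0.269 3.32
v 0.937 -0.582 3.103
v 0.976 -0.516 3.517
v 0.627 -0.323 3.651
v 0.565 -0.429 2.982
v -0.583 0.886 3.229
v -0.077 0.61 3.485
v -0.812 -0.102 4.167
v -1.317 0.174 3.911
v -0.119 0.81 3.649
v -0.854 0.097 4.331
v -0.241 1.023 3.74
v -0.976 0.311 4.422
v -0.422 1.213 3.743
v -1.157 0.5 4.425
v -0.631 1.346 3.658
v -1.365 0.633 4.339
v -0.831 1.399 3.498
v -1.566 0.686 4.179
v -0.989 1.364 3.291
v -1.723 0.651 3.973
v -1.076 1.246 3.074
v -1.811 0.534 3.756
v -1.078 1.066 2.884
v -1.813 0.354 3.566
v -0.994 0.855 2.753
v -1.729 0.142 3.435
v -0.839 0.65 2.705
v -1.574 -0.063 3.387
v -0.64 0.485 2.747
v -1.375 -0.228 3.429
v -0.431 0.389 2.873
v -1.166 -0.323 3.555
v -0.248 0.38 3.06
v -0.983 -0.333 3.742
v -0.123 0.458 3.277
v -0.858 -0.255 3.958
v 4.017 0.976 -3.447
v 2.832 -0.259 -2.178
v 3.034 1.822 -3.542
v 1.85 0.587 -2.272
v 4.31 1.393 -2.768
v 3.126 0.158 -1.498
v 3.328 2.239 -2.862
v 2.143 1.004 -1.593
f 2 4 1
f 5 2 1
f 1 4 3
f 3 5 1
f 2 8 4
f 6 2 5
f 6 8 2
f 4 8 3
f 7 5 3
f 3 8 7
f 7 6 5
f 8 6 7
f 9 46 25
f 46 20 49
f 25 49 14
f 46 49 25
f 9 25 21
f 25 14 26
f 21 26 10
f 25 26 21
f 9 21 30
f 21 10 31
f 30 31 16
f 21 31 30
f 9 30 42
f 30 16 45
f 42 45 19
f 30 45 42
f 9 42 46
f 42 19 50
f 46 50 20
f 42 50 46
f 10 26 37
f 26 14 40
f 37 40 18
f 26 40 37
f 14 49 27
f 49 20 48
f 27 48 13
f 49 48 27
f 20 50 47
f 50 19 43
f 47 43 11
f 50 43 47
f 19 45 44
f 45 16 32
f 44 32 15
f 45 32 44
f 16 31 36
f 31 10 33
f 36 33 17
f 31 33 36
f 12 38 24
f 38 18 39
f 24 39 13
f 38 39 24
f 12 24 22
f 24 13 23
f 22 23 11
f 24 23 22
f 12 22 29
f 22 11 28
f 29 28 15
f 22 28 29
f 12 29 34
f 29 15 35
f 34 35 17
f 29 35 34
f 12 34 38
f 34 17 41
f 38 41 18
f 34 41 38
f 13 39 27
f 39 18 40
f 27 40 14
f 39 40 27
f 11 23 47
f 23 13 48
f 47 48 20
f 23 48 47
f 15 28 44
f 28 11 43
f 44 43 19
f 28 43 44
f 17 35 36
f 35 15 32
f 36 32 16
f 35 32 36
f 18 41 37
f 41 17 33
f 37 33 10
f 41 33 37
f 52 51 55
f 52 55 53
f 53 55 56
f 53 56 54
f 55 51 57
f 55 57 56
f 56 57 58
f 56 58 54
f 57 51 59
f 57 59 58
f 58 59 60
f 58 60 54
f 59 51 61
f 59 61 60
f 60 61 62
f 60 62 54
f 61 51 63
f 61 63 62
f 62 63 64
f 62 64 54
f 63 51 65
f 63 65 64
f 64 65 66
f 64 66 54
f 65 51 67
f 65 67 66
f 66 67 68
f 66 68 54
f 67 51 69
f 67 69 68
f 68 69 70
f 68 70 54
f 69 51 71
f 69 71 70
f 70 71 72
f 70 72 54
f 71 51 73
f 71 73 72
f 72 73 74
f 72 74 54
f 73 51 75
f 73 75 74
f 74 75 76
f 74 76 54
f 75 51 77
f 75 77 76
f 76 77 78
f 76 78 54
f 77 51 79
f 77 79 78
f 78 79 80
f 78 80 54
f 79 51 81
f 79 81 80
f 80 81 82
f 80 82 54
f 81 51 52
f 81 52 82
f 82 52 53
f 82 53 54
f 84 86 83
f 87 84 83
f 83 86 85
f 85 87 83
f 84 90 86
f 88 84 87
f 88 90 84
f 86 90 85
f 89 87 85
f 85 90 89
f 89 88 87
f 90 88 89



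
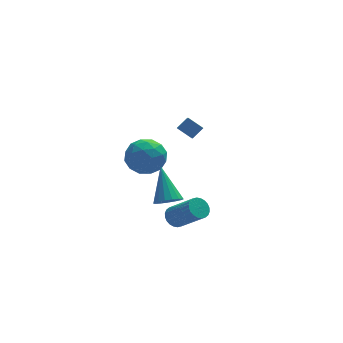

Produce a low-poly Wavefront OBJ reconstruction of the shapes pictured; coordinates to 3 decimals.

v -0.704 1.987 -0.902
v -0.106 2.919 -1.304
v 0.546 1.801 0.524
v 1.144 2.733 0.122
v 0.074 2.877 0.593
v -0.699 2.992 -0.289
v 1.139 1.728 -0.491
v 0.366 1.843 -1.373
v 1.032 2.759 -1.05
v 0.374 3.469 -0.38
v 0.066 1.251 -0.4
v -0.592 1.961 0.27
v -0.515 2.469 -1.228
v 0.955 2.251 0.448
v 0.326 2.335 0.725
v 0.677 2.883 0.489
v -0.863 2.512 -0.632
v -0.512 3.06 -0.868
v -0.406 3.036 0.247
v 0.952 1.66 0.088
v 1.303 2.208 -0.148
v -0.237 1.837 -1.269
v 0.114 2.385 -1.505
v 0.846 1.684 -1.027
v 0.506 2.923 -1.315
v 1.24 2.814 -0.477
v 1.238 2.223 -0.837
v 0.784 2.29 -1.355
v 0.119 3.341 -0.921
v 0.853 3.231 -0.083
v 0.224 3.316 0.193
v -0.23 3.384 -0.325
v 0.788 3.247 -0.772
v -0.413 1.489 -0.697
v 0.321 1.379 0.141
v 0.67 1.336 -0.455
v 0.216 1.404 -0.973
v -0.8 1.906 -0.303
v -0.066 1.797 0.535
v -0.344 2.43 0.575
v -0.798 2.497 0.057
v -0.348 1.473 -0.008
v 0.383 -3.227 -1.036
v 0.895 -2.866 -1.096
v 1.81 -3.951 0.197
v 1.297 -4.313 0.256
v 0.776 -2.75 -0.914
v 1.691 -3.836 0.379
v 0.597 -2.708 -0.752
v 1.511 -3.793 0.541
v 0.385 -2.744 -0.632
v 1.299 -3.83 0.661
v 0.173 -2.854 -0.574
v 1.087 -3.939 0.718
v -0.007 -3.02 -0.587
v 0.907 -4.106 0.706
v -0.128 -3.219 -0.668
v 0.786 -4.304 0.625
v -0.171 -3.418 -0.805
v 0.743 -4.504 0.488
v -0.13 -3.589 -0.977
v 0.785 -4.674 0.316
v -0.011 -3.704 -1.159
v 0.904 -4.79 0.134
v 0.169 -3.747 -1.321
v 1.083 -4.832 -0.028
v 0.381 -3.71 -1.441
v 1.295 -4.796 -0.148
v 0.593 -3.601 -1.498
v 1.507 -4.686 -0.206
v 0.773 -3.434 -1.486
v 1.687 -4.52 -0.193
v 0.894 -3.236 -1.405
v 1.808 -4.321 -0.112
v 0.937 -3.036 -1.268
v 1.851 -4.122 0.025
v 1.729 1.835 1.879
v 1.537 0.921 2.498
v 2.335 2.06 2.4
v 2.143 1.146 3.019
v 2.377 1.334 1.341
v 2.185 0.42 1.96
v 2.983 1.559 1.862
v 2.791 0.645 2.481
v -0.103 -3.854 0.66
v 0.281 -4.313 1.095
v -0.137 -2.426 2.2
v 0.531 -4.127 0.927
v 0.636 -3.877 0.699
v 0.571 -3.623 0.461
v 0.353 -3.421 0.269
v 0.029 -3.318 0.167
v -0.324 -3.339 0.177
v -0.627 -3.477 0.299
v -0.81 -3.701 0.503
v -0.83 -3.961 0.743
v -0.684 -4.196 0.964
v -0.405 -4.352 1.116
v -0.057 -4.395 1.163
f 1 38 17
f 38 12 41
f 17 41 6
f 38 41 17
f 1 17 13
f 17 6 18
f 13 18 2
f 17 18 13
f 1 13 22
f 13 2 23
f 22 23 8
f 13 23 22
f 1 22 34
f 22 8 37
f 34 37 11
f 22 37 34
f 1 34 38
f 34 11 42
f 38 42 12
f 34 42 38
f 2 18 29
f 18 6 32
f 29 32 10
f 18 32 29
f 6 41 19
f 41 12 40
f 19 40 5
f 41 40 19
f 12 42 39
f 42 11 35
f 39 35 3
f 42 35 39
f 11 37 36
f 37 8 24
f 36 24 7
f 37 24 36
f 8 23 28
f 23 2 25
f 28 25 9
f 23 25 28
f 4 30 16
f 30 10 31
f 16 31 5
f 30 31 16
f 4 16 14
f 16 5 15
f 14 15 3
f 16 15 14
f 4 14 21
f 14 3 20
f 21 20 7
f 14 20 21
f 4 21 26
f 21 7 27
f 26 27 9
f 21 27 26
f 4 26 30
f 26 9 33
f 30 33 10
f 26 33 30
f 5 31 19
f 31 10 32
f 19 32 6
f 31 32 19
f 3 15 39
f 15 5 40
f 39 40 12
f 15 40 39
f 7 20 36
f 20 3 35
f 36 35 11
f 20 35 36
f 9 27 28
f 27 7 24
f 28 24 8
f 27 24 28
f 10 33 29
f 33 9 25
f 29 25 2
f 33 25 29
f 44 43 47
f 44 47 45
f 45 47 48
f 45 48 46
f 47 43 49
f 47 49 48
f 48 49 50
f 48 50 46
f 49 43 51
f 49 51 50
f 50 51 52
f 50 52 46
f 51 43 53
f 51 53 52
f 52 53 54
f 52 54 46
f 53 43 55
f 53 55 54
f 54 55 56
f 54 56 46
f 55 43 57
f 55 57 56
f 56 57 58
f 56 58 46
f 57 43 59
f 57 59 58
f 58 59 60
f 58 60 46
f 59 43 61
f 59 61 60
f 60 61 62
f 60 62 46
f 61 43 63
f 61 63 62
f 62 63 64
f 62 64 46
f 63 43 65
f 63 65 64
f 64 65 66
f 64 66 46
f 65 43 67
f 65 67 66
f 66 67 68
f 66 68 46
f 67 43 69
f 67 69 68
f 68 69 70
f 68 70 46
f 69 43 71
f 69 71 70
f 70 71 72
f 70 72 46
f 71 43 73
f 71 73 72
f 72 73 74
f 72 74 46
f 73 43 75
f 73 75 74
f 74 75 76
f 74 76 46
f 75 43 44
f 75 44 76
f 76 44 45
f 76 45 46
f 78 80 77
f 81 78 77
f 77 80 79
f 79 81 77
f 78 84 80
f 82 78 81
f 82 84 78
f 80 84 79
f 83 81 79
f 79 84 83
f 83 82 81
f 84 82 83
f 86 85 88
f 86 88 87
f 88 85 89
f 88 89 87
f 89 85 90
f 89 90 87
f 90 85 91
f 90 91 87
f 91 85 92
f 91 92 87
f 92 85 93
f 92 93 87
f 93 85 94
f 93 94 87
f 94 85 95
f 94 95 87
f 95 85 96
f 95 96 87
f 96 85 97
f 96 97 87
f 97 85 98
f 97 98 87
f 98 85 99
f 98 99 87
f 99 85 86
f 99 86 87



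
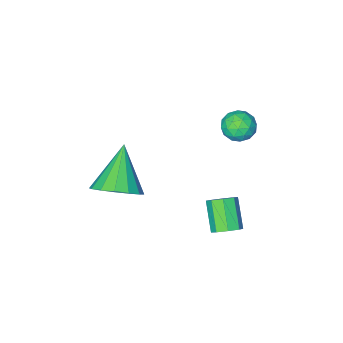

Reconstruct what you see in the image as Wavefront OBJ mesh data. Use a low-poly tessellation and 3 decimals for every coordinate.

v -1.756 0.103 -3.808
v -1.26 0.168 -3.534
v -1.629 -0.719 -2.658
v -2.124 -0.783 -2.932
v -1.568 0.44 -3.388
v -1.937 -0.446 -2.512
v -1.986 0.515 -3.488
v -2.355 -0.372 -2.612
v -2.269 0.349 -3.776
v -2.638 -0.538 -2.9
v -2.251 0.039 -4.082
v -2.62 -0.848 -3.206
v -1.943 -0.234 -4.228
v -2.312 -1.12 -3.352
v -1.525 -0.308 -4.128
v -1.894 -1.195 -3.252
v -1.242 -0.142 -3.84
v -1.611 -1.029 -2.964
v -2.614 -0.471 0.497
v -2.155 -0.692 0.937
v -3.405 -0.908 1.103
v -2.946 -1.129 1.543
v -3.068 -0.47 1.486
v -2.579 -0.199 1.112
v -2.981 -1.401 0.928
v -2.492 -1.13 0.554
v -2.382 -1.266 1.204
v -2.436 -0.691 1.548
v -3.124 -0.909 0.492
v -3.178 -0.334 0.836
v -2.315 -0.543 0.664
v -3.245 -1.057 1.376
v -3.317 -0.67 1.343
v -3.047 -0.799 1.601
v -2.564 -0.254 0.766
v -2.294 -0.383 1.025
v -2.831 -0.253 1.348
v -3.266 -1.217 1.015
v -2.996 -1.346 1.274
v -2.513 -0.801 0.439
v -2.243 -0.93 0.697
v -2.729 -1.347 0.692
v -2.178 -1.01 1.079
v -2.644 -1.267 1.436
v -2.664 -1.427 1.074
v -2.376 -1.268 0.854
v -2.21 -0.672 1.282
v -2.676 -0.929 1.638
v -2.747 -0.542 1.605
v -2.46 -0.383 1.384
v -2.344 -1.01 1.439
v -2.884 -0.671 0.402
v -3.35 -0.928 0.758
v -3.1 -1.217 0.656
v -2.813 -1.058 0.435
v -2.916 -0.333 0.604
v -3.382 -0.59 0.961
v -3.184 -0.332 1.186
v -2.896 -0.173 0.966
v -3.216 -0.59 0.601
v 0.707 -3.272 -3.072
v 1.124 -2.726 -2.36
v -0.267 -4.308 -1.708
v 0.691 -2.479 -2.481
v 0.263 -2.444 -2.76
v -0.046 -2.632 -3.123
v -0.154 -2.991 -3.472
v -0.031 -3.425 -3.715
v 0.289 -3.819 -3.785
v 0.722 -4.066 -3.664
v 1.15 -4.101 -3.384
v 1.46 -3.913 -3.021
v 1.567 -3.554 -2.672
v 1.444 -3.119 -2.43
f 2 1 5
f 2 5 3
f 3 5 6
f 3 6 4
f 5 1 7
f 5 7 6
f 6 7 8
f 6 8 4
f 7 1 9
f 7 9 8
f 8 9 10
f 8 10 4
f 9 1 11
f 9 11 10
f 10 11 12
f 10 12 4
f 11 1 13
f 11 13 12
f 12 13 14
f 12 14 4
f 13 1 15
f 13 15 14
f 14 15 16
f 14 16 4
f 15 1 17
f 15 17 16
f 16 17 18
f 16 18 4
f 17 1 2
f 17 2 18
f 18 2 3
f 18 3 4
f 19 56 35
f 56 30 59
f 35 59 24
f 56 59 35
f 19 35 31
f 35 24 36
f 31 36 20
f 35 36 31
f 19 31 40
f 31 20 41
f 40 41 26
f 31 41 40
f 19 40 52
f 40 26 55
f 52 55 29
f 40 55 52
f 19 52 56
f 52 29 60
f 56 60 30
f 52 60 56
f 20 36 47
f 36 24 50
f 47 50 28
f 36 50 47
f 24 59 37
f 59 30 58
f 37 58 23
f 59 58 37
f 30 60 57
f 60 29 53
f 57 53 21
f 60 53 57
f 29 55 54
f 55 26 42
f 54 42 25
f 55 42 54
f 26 41 46
f 41 20 43
f 46 43 27
f 41 43 46
f 22 48 34
f 48 28 49
f 34 49 23
f 48 49 34
f 22 34 32
f 34 23 33
f 32 33 21
f 34 33 32
f 22 32 39
f 32 21 38
f 39 38 25
f 32 38 39
f 22 39 44
f 39 25 45
f 44 45 27
f 39 45 44
f 22 44 48
f 44 27 51
f 48 51 28
f 44 51 48
f 23 49 37
f 49 28 50
f 37 50 24
f 49 50 37
f 21 33 57
f 33 23 58
f 57 58 30
f 33 58 57
f 25 38 54
f 38 21 53
f 54 53 29
f 38 53 54
f 27 45 46
f 45 25 42
f 46 42 26
f 45 42 46
f 28 51 47
f 51 27 43
f 47 43 20
f 51 43 47
f 62 61 64
f 62 64 63
f 64 61 65
f 64 65 63
f 65 61 66
f 65 66 63
f 66 61 67
f 66 67 63
f 67 61 68
f 67 68 63
f 68 61 69
f 68 69 63
f 69 61 70
f 69 70 63
f 70 61 71
f 70 71 63
f 71 61 72
f 71 72 63
f 72 61 73
f 72 73 63
f 73 61 74
f 73 74 63
f 74 61 62
f 74 62 63



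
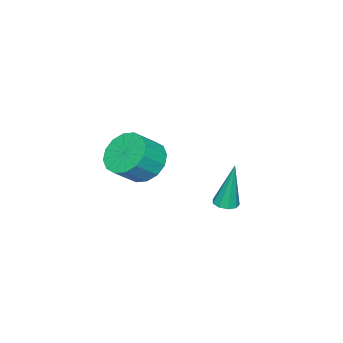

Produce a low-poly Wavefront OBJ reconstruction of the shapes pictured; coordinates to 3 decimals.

v -2.141 -2.12 0.48
v -1.606 -2.626 -0.323
v -0.663 -3.026 0.556
v -1.199 -2.52 1.36
v -1.394 -2.103 -0.313
v -0.451 -2.503 0.567
v -1.382 -1.585 -0.09
v -0.439 -1.985 0.79
v -1.573 -1.21 0.286
v -0.631 -1.61 1.166
v -1.917 -1.079 0.714
v -0.975 -1.479 1.593
v -2.321 -1.227 1.079
v -1.378 -1.627 1.959
v -2.677 -1.614 1.284
v -1.734 -2.014 2.163
v -2.889 -2.137 1.273
v -1.946 -2.537 2.153
v -2.901 -2.655 1.05
v -1.958 -3.055 1.93
v -2.709 -3.03 0.674
v -1.767 -3.43 1.554
v -2.365 -3.161 0.247
v -1.423 -3.561 1.126
v -1.962 -3.013 -0.119
v -1.019 -3.413 0.761
v -0.523 2.48 0.418
v -0.119 2.145 0.491
v -0.657 2.78 2.522
v 0.006 2.483 0.451
v -0.117 2.82 0.395
v -0.43 2.997 0.35
v -0.787 2.932 0.336
v -1.02 2.656 0.361
v -1.021 2.297 0.412
v -0.789 2.023 0.466
v -0.433 1.964 0.497
f 2 1 5
f 2 5 3
f 3 5 6
f 3 6 4
f 5 1 7
f 5 7 6
f 6 7 8
f 6 8 4
f 7 1 9
f 7 9 8
f 8 9 10
f 8 10 4
f 9 1 11
f 9 11 10
f 10 11 12
f 10 12 4
f 11 1 13
f 11 13 12
f 12 13 14
f 12 14 4
f 13 1 15
f 13 15 14
f 14 15 16
f 14 16 4
f 15 1 17
f 15 17 16
f 16 17 18
f 16 18 4
f 17 1 19
f 17 19 18
f 18 19 20
f 18 20 4
f 19 1 21
f 19 21 20
f 20 21 22
f 20 22 4
f 21 1 23
f 21 23 22
f 22 23 24
f 22 24 4
f 23 1 25
f 23 25 24
f 24 25 26
f 24 26 4
f 25 1 2
f 25 2 26
f 26 2 3
f 26 3 4
f 28 27 30
f 28 30 29
f 30 27 31
f 30 31 29
f 31 27 32
f 31 32 29
f 32 27 33
f 32 33 29
f 33 27 34
f 33 34 29
f 34 27 35
f 34 35 29
f 35 27 36
f 35 36 29
f 36 27 37
f 36 37 29
f 37 27 28
f 37 28 29



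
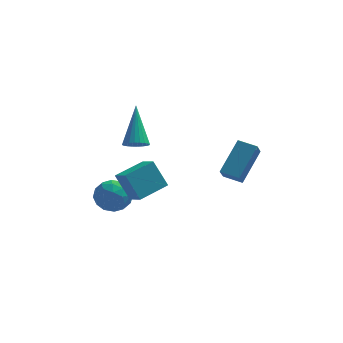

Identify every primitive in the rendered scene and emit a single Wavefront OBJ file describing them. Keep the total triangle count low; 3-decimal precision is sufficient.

v -1.718 -0.717 -2.512
v -2.357 -0.403 -1.261
v -2.212 -0.026 -2.938
v -2.851 0.288 -1.686
v -0.609 0.272 -2.194
v -1.248 0.586 -0.942
v -1.103 0.963 -2.619
v -1.742 1.277 -1.368
v -1.987 0.772 -0.04
v -1.593 0.444 0.252
v -2.073 2.128 1.6
v -1.455 0.59 0.138
v -1.399 0.763 -0.002
v -1.432 0.938 -0.148
v -1.549 1.087 -0.278
v -1.734 1.188 -0.372
v -1.957 1.226 -0.415
v -2.184 1.195 -0.4
v -2.382 1.099 -0.332
v -2.52 0.954 -0.218
v -2.576 0.78 -0.078
v -2.543 0.606 0.069
v -2.425 0.456 0.198
v -2.241 0.355 0.292
v -2.018 0.317 0.335
v -1.79 0.348 0.321
v -3.81 0.373 -3.099
v -3.442 0.953 -2.528
v -2.498 0.047 -3.612
v -2.13 0.627 -3.041
v -2.502 -0.126 -2.736
v -3.313 0.075 -2.418
v -2.627 0.925 -3.722
v -3.438 1.126 -3.404
v -2.711 1.294 -2.912
v -2.634 0.645 -2.303
v -3.306 0.355 -3.837
v -3.229 -0.294 -3.228
v -3.741 0.691 -2.768
v -2.199 0.309 -3.372
v -2.417 -0.134 -3.192
v -2.201 0.207 -2.856
v -3.665 0.176 -2.704
v -3.449 0.517 -2.368
v -2.897 -0.117 -2.49
v -2.491 0.483 -3.772
v -2.275 0.824 -3.436
v -3.739 0.793 -3.284
v -3.523 1.134 -2.948
v -3.043 1.117 -3.65
v -3.095 1.233 -2.658
v -2.324 1.042 -2.96
v -2.616 1.216 -3.36
v -3.093 1.335 -3.174
v -3.05 0.851 -2.3
v -2.279 0.66 -2.602
v -2.497 0.217 -2.423
v -2.974 0.336 -2.236
v -2.62 1.052 -2.526
v -3.661 0.34 -3.538
v -2.89 0.149 -3.84
v -2.966 0.664 -3.904
v -3.443 0.783 -3.717
v -3.616 -0.042 -3.18
v -2.845 -0.233 -3.482
v -2.847 -0.335 -2.966
v -3.324 -0.216 -2.78
v -3.32 -0.052 -3.614
v 1.601 -0.944 -0.566
v 2.312 0.207 0.68
v 1.727 -0.297 -1.236
v 2.438 0.854 0.01
v 2.422 -1.274 -0.73
v 3.133 -0.123 0.516
v 2.548 -0.627 -1.4
v 3.259 0.524 -0.154
f 2 4 1
f 5 2 1
f 1 4 3
f 3 5 1
f 2 8 4
f 6 2 5
f 6 8 2
f 4 8 3
f 7 5 3
f 3 8 7
f 7 6 5
f 8 6 7
f 10 9 12
f 10 12 11
f 12 9 13
f 12 13 11
f 13 9 14
f 13 14 11
f 14 9 15
f 14 15 11
f 15 9 16
f 15 16 11
f 16 9 17
f 16 17 11
f 17 9 18
f 17 18 11
f 18 9 19
f 18 19 11
f 19 9 20
f 19 20 11
f 20 9 21
f 20 21 11
f 21 9 22
f 21 22 11
f 22 9 23
f 22 23 11
f 23 9 24
f 23 24 11
f 24 9 25
f 24 25 11
f 25 9 26
f 25 26 11
f 26 9 10
f 26 10 11
f 27 64 43
f 64 38 67
f 43 67 32
f 64 67 43
f 27 43 39
f 43 32 44
f 39 44 28
f 43 44 39
f 27 39 48
f 39 28 49
f 48 49 34
f 39 49 48
f 27 48 60
f 48 34 63
f 60 63 37
f 48 63 60
f 27 60 64
f 60 37 68
f 64 68 38
f 60 68 64
f 28 44 55
f 44 32 58
f 55 58 36
f 44 58 55
f 32 67 45
f 67 38 66
f 45 66 31
f 67 66 45
f 38 68 65
f 68 37 61
f 65 61 29
f 68 61 65
f 37 63 62
f 63 34 50
f 62 50 33
f 63 50 62
f 34 49 54
f 49 28 51
f 54 51 35
f 49 51 54
f 30 56 42
f 56 36 57
f 42 57 31
f 56 57 42
f 30 42 40
f 42 31 41
f 40 41 29
f 42 41 40
f 30 40 47
f 40 29 46
f 47 46 33
f 40 46 47
f 30 47 52
f 47 33 53
f 52 53 35
f 47 53 52
f 30 52 56
f 52 35 59
f 56 59 36
f 52 59 56
f 31 57 45
f 57 36 58
f 45 58 32
f 57 58 45
f 29 41 65
f 41 31 66
f 65 66 38
f 41 66 65
f 33 46 62
f 46 29 61
f 62 61 37
f 46 61 62
f 35 53 54
f 53 33 50
f 54 50 34
f 53 50 54
f 36 59 55
f 59 35 51
f 55 51 28
f 59 51 55
f 70 72 69
f 73 70 69
f 69 72 71
f 71 73 69
f 70 76 72
f 74 70 73
f 74 76 70
f 72 76 71
f 75 73 71
f 71 76 75
f 75 74 73
f 76 74 75



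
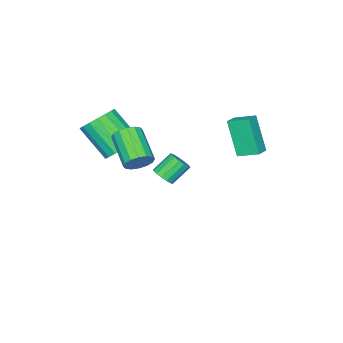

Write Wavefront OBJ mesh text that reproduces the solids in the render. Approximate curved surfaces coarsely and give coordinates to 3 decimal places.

v -2.168 -2.452 -2.906
v -1.678 -2.161 -2.554
v -2.603 -1.736 -1.621
v -3.092 -2.028 -1.974
v -1.788 -1.916 -2.774
v -2.712 -1.492 -1.841
v -2 -1.815 -3.03
v -2.924 -1.391 -2.097
v -2.257 -1.885 -3.252
v -3.181 -1.461 -2.319
v -2.489 -2.107 -3.382
v -3.414 -1.683 -2.449
v -2.636 -2.421 -3.385
v -3.56 -1.997 -2.452
v -2.657 -2.744 -3.259
v -3.582 -2.319 -2.326
v -2.548 -2.988 -3.039
v -3.472 -2.564 -2.106
v -2.336 -3.089 -2.783
v -3.26 -2.665 -1.85
v -2.079 -3.019 -2.561
v -3.003 -2.595 -1.628
v -1.846 -2.797 -2.431
v -2.771 -2.373 -1.498
v -1.7 -2.483 -2.428
v -2.624 -2.059 -1.495
v 3.879 0.947 3
v 4.563 0.672 3.223
v 3.665 -0.781 4.184
v 2.981 -0.507 3.96
v 4.456 0.928 3.509
v 3.558 -0.526 4.47
v 4.194 1.188 3.659
v 3.297 -0.265 4.62
v 3.848 1.384 3.632
v 2.95 -0.069 4.593
v 3.51 1.463 3.436
v 2.613 0.009 4.397
v 3.271 1.403 3.123
v 2.374 -0.05 4.084
v 3.195 1.221 2.776
v 2.297 -0.232 3.737
v 3.302 0.966 2.49
v 2.404 -0.488 3.451
v 3.563 0.705 2.34
v 2.666 -0.748 3.301
v 3.91 0.509 2.367
v 3.012 -0.944 3.328
v 4.247 0.431 2.563
v 3.35 -1.023 3.524
v 4.486 0.49 2.876
v 3.589 -0.963 3.837
v 2.411 -1.253 2.238
v 3.059 -1.816 1.65
v 3.076 -3.389 3.174
v 2.429 -2.827 3.762
v 3.348 -1.563 1.908
v 3.365 -3.136 3.432
v 3.451 -1.248 2.232
v 3.469 -2.821 3.755
v 3.349 -0.935 2.556
v 3.366 -2.508 4.08
v 3.06 -0.684 2.818
v 3.078 -2.257 4.342
v 2.644 -0.547 2.965
v 2.661 -2.12 4.489
v 2.181 -0.549 2.968
v 2.198 -2.122 4.492
v 1.764 -0.691 2.826
v 1.781 -2.264 4.35
v 1.475 -0.944 2.568
v 1.492 -2.517 4.092
v 1.371 -1.259 2.245
v 1.389 -2.832 3.768
v 1.474 -1.572 1.92
v 1.491 -3.145 3.444
v 1.762 -1.823 1.658
v 1.78 -3.396 3.182
v 2.179 -1.96 1.511
v 2.196 -3.533 3.035
v 2.642 -1.958 1.508
v 2.659 -3.531 3.032
v -1.228 3.298 1.948
v -1.577 2.416 3.877
v -1.534 4.364 2.379
v -1.884 3.482 4.309
v -0.456 3.438 2.151
v -0.806 2.556 4.081
v -0.763 4.504 2.583
v -1.112 3.622 4.512
f 2 1 5
f 2 5 3
f 3 5 6
f 3 6 4
f 5 1 7
f 5 7 6
f 6 7 8
f 6 8 4
f 7 1 9
f 7 9 8
f 8 9 10
f 8 10 4
f 9 1 11
f 9 11 10
f 10 11 12
f 10 12 4
f 11 1 13
f 11 13 12
f 12 13 14
f 12 14 4
f 13 1 15
f 13 15 14
f 14 15 16
f 14 16 4
f 15 1 17
f 15 17 16
f 16 17 18
f 16 18 4
f 17 1 19
f 17 19 18
f 18 19 20
f 18 20 4
f 19 1 21
f 19 21 20
f 20 21 22
f 20 22 4
f 21 1 23
f 21 23 22
f 22 23 24
f 22 24 4
f 23 1 25
f 23 25 24
f 24 25 26
f 24 26 4
f 25 1 2
f 25 2 26
f 26 2 3
f 26 3 4
f 28 27 31
f 28 31 29
f 29 31 32
f 29 32 30
f 31 27 33
f 31 33 32
f 32 33 34
f 32 34 30
f 33 27 35
f 33 35 34
f 34 35 36
f 34 36 30
f 35 27 37
f 35 37 36
f 36 37 38
f 36 38 30
f 37 27 39
f 37 39 38
f 38 39 40
f 38 40 30
f 39 27 41
f 39 41 40
f 40 41 42
f 40 42 30
f 41 27 43
f 41 43 42
f 42 43 44
f 42 44 30
f 43 27 45
f 43 45 44
f 44 45 46
f 44 46 30
f 45 27 47
f 45 47 46
f 46 47 48
f 46 48 30
f 47 27 49
f 47 49 48
f 48 49 50
f 48 50 30
f 49 27 51
f 49 51 50
f 50 51 52
f 50 52 30
f 51 27 28
f 51 28 52
f 52 28 29
f 52 29 30
f 54 53 57
f 54 57 55
f 55 57 58
f 55 58 56
f 57 53 59
f 57 59 58
f 58 59 60
f 58 60 56
f 59 53 61
f 59 61 60
f 60 61 62
f 60 62 56
f 61 53 63
f 61 63 62
f 62 63 64
f 62 64 56
f 63 53 65
f 63 65 64
f 64 65 66
f 64 66 56
f 65 53 67
f 65 67 66
f 66 67 68
f 66 68 56
f 67 53 69
f 67 69 68
f 68 69 70
f 68 70 56
f 69 53 71
f 69 71 70
f 70 71 72
f 70 72 56
f 71 53 73
f 71 73 72
f 72 73 74
f 72 74 56
f 73 53 75
f 73 75 74
f 74 75 76
f 74 76 56
f 75 53 77
f 75 77 76
f 76 77 78
f 76 78 56
f 77 53 79
f 77 79 78
f 78 79 80
f 78 80 56
f 79 53 81
f 79 81 80
f 80 81 82
f 80 82 56
f 81 53 54
f 81 54 82
f 82 54 55
f 82 55 56
f 84 86 83
f 87 84 83
f 83 86 85
f 85 87 83
f 84 90 86
f 88 84 87
f 88 90 84
f 86 90 85
f 89 87 85
f 85 90 89
f 89 88 87
f 90 88 89



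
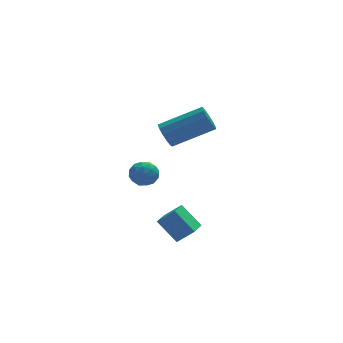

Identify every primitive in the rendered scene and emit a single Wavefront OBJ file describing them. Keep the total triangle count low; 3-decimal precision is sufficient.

v -3.275 1.927 -1.827
v -2.753 1.852 -1.392
v -3.347 0.828 -1.928
v -2.825 0.753 -1.493
v -3.428 0.985 -1.268
v -3.383 1.664 -1.205
v -2.717 1.016 -2.115
v -2.672 1.695 -2.052
v -2.408 1.289 -1.57
v -2.847 1.27 -1.046
v -3.253 1.41 -2.274
v -3.692 1.391 -1.75
v -3.007 1.986 -1.6
v -3.093 0.694 -1.72
v -3.447 0.83 -1.587
v -3.14 0.786 -1.331
v -3.378 1.875 -1.491
v -3.071 1.831 -1.235
v -3.468 1.322 -1.162
v -3.029 0.849 -2.085
v -2.722 0.805 -1.829
v -2.96 1.894 -1.989
v -2.653 1.85 -1.733
v -2.632 1.358 -2.158
v -2.498 1.611 -1.449
v -2.541 0.965 -1.509
v -2.477 1.12 -1.874
v -2.451 1.519 -1.837
v -2.756 1.6 -1.142
v -2.799 0.954 -1.201
v -3.153 1.09 -1.069
v -3.127 1.489 -1.032
v -2.554 1.269 -1.246
v -3.301 1.726 -2.119
v -3.344 1.08 -2.178
v -2.973 1.191 -2.288
v -2.947 1.59 -2.251
v -3.559 1.715 -1.811
v -3.602 1.069 -1.871
v -3.649 1.161 -1.483
v -3.623 1.56 -1.446
v -3.546 1.411 -2.074
v -1.984 -2.5 -3.034
v -2.626 -1.822 -2.116
v -2.655 -2.249 -3.689
v -3.297 -1.571 -2.77
v -1.443 -1.669 -3.27
v -2.085 -0.991 -2.351
v -2.114 -1.418 -3.924
v -2.756 -0.74 -3.006
v -2.6 -0.33 1.5
v -2.397 -0.671 0.998
v -0.618 -0.911 1.878
v -0.82 -0.57 2.38
v -2.316 -0.328 0.926
v -0.536 -0.567 1.807
v -2.324 0.016 1.037
v -0.545 -0.224 1.918
v -2.42 0.249 1.295
v -0.641 0.009 2.175
v -2.573 0.298 1.617
v -0.794 0.059 2.498
v -2.735 0.148 1.903
v -0.955 -0.091 2.783
v -2.853 -0.154 2.06
v -1.074 -0.393 2.941
v -2.891 -0.512 2.04
v -1.112 -0.751 2.92
v -2.837 -0.812 1.848
v -1.057 -1.052 2.728
v -2.707 -0.96 1.545
v -0.927 -1.199 2.426
v -2.543 -0.907 1.228
v -0.764 -1.147 2.109
f 1 38 17
f 38 12 41
f 17 41 6
f 38 41 17
f 1 17 13
f 17 6 18
f 13 18 2
f 17 18 13
f 1 13 22
f 13 2 23
f 22 23 8
f 13 23 22
f 1 22 34
f 22 8 37
f 34 37 11
f 22 37 34
f 1 34 38
f 34 11 42
f 38 42 12
f 34 42 38
f 2 18 29
f 18 6 32
f 29 32 10
f 18 32 29
f 6 41 19
f 41 12 40
f 19 40 5
f 41 40 19
f 12 42 39
f 42 11 35
f 39 35 3
f 42 35 39
f 11 37 36
f 37 8 24
f 36 24 7
f 37 24 36
f 8 23 28
f 23 2 25
f 28 25 9
f 23 25 28
f 4 30 16
f 30 10 31
f 16 31 5
f 30 31 16
f 4 16 14
f 16 5 15
f 14 15 3
f 16 15 14
f 4 14 21
f 14 3 20
f 21 20 7
f 14 20 21
f 4 21 26
f 21 7 27
f 26 27 9
f 21 27 26
f 4 26 30
f 26 9 33
f 30 33 10
f 26 33 30
f 5 31 19
f 31 10 32
f 19 32 6
f 31 32 19
f 3 15 39
f 15 5 40
f 39 40 12
f 15 40 39
f 7 20 36
f 20 3 35
f 36 35 11
f 20 35 36
f 9 27 28
f 27 7 24
f 28 24 8
f 27 24 28
f 10 33 29
f 33 9 25
f 29 25 2
f 33 25 29
f 44 46 43
f 47 44 43
f 43 46 45
f 45 47 43
f 44 50 46
f 48 44 47
f 48 50 44
f 46 50 45
f 49 47 45
f 45 50 49
f 49 48 47
f 50 48 49
f 52 51 55
f 52 55 53
f 53 55 56
f 53 56 54
f 55 51 57
f 55 57 56
f 56 57 58
f 56 58 54
f 57 51 59
f 57 59 58
f 58 59 60
f 58 60 54
f 59 51 61
f 59 61 60
f 60 61 62
f 60 62 54
f 61 51 63
f 61 63 62
f 62 63 64
f 62 64 54
f 63 51 65
f 63 65 64
f 64 65 66
f 64 66 54
f 65 51 67
f 65 67 66
f 66 67 68
f 66 68 54
f 67 51 69
f 67 69 68
f 68 69 70
f 68 70 54
f 69 51 71
f 69 71 70
f 70 71 72
f 70 72 54
f 71 51 73
f 71 73 72
f 72 73 74
f 72 74 54
f 73 51 52
f 73 52 74
f 74 52 53
f 74 53 54

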